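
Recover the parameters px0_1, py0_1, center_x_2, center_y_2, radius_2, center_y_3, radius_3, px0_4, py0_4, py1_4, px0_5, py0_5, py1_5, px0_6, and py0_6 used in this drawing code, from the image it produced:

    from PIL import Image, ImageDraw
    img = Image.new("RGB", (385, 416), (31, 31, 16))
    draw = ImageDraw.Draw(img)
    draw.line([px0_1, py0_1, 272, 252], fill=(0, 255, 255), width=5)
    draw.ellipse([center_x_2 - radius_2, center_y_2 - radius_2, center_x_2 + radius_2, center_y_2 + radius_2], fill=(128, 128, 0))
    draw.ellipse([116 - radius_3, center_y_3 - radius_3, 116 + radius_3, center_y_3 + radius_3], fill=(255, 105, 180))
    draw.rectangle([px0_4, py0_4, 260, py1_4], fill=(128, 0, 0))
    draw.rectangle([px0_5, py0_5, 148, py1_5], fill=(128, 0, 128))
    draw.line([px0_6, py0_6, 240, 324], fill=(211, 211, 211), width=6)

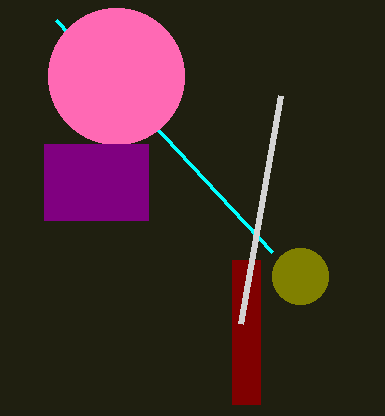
px0_1 = 56; py0_1 = 20; center_x_2 = 300; center_y_2 = 276; radius_2 = 28; center_y_3 = 76; radius_3 = 68; px0_4 = 232; py0_4 = 260; py1_4 = 404; px0_5 = 44; py0_5 = 144; py1_5 = 220; px0_6 = 280; py0_6 = 96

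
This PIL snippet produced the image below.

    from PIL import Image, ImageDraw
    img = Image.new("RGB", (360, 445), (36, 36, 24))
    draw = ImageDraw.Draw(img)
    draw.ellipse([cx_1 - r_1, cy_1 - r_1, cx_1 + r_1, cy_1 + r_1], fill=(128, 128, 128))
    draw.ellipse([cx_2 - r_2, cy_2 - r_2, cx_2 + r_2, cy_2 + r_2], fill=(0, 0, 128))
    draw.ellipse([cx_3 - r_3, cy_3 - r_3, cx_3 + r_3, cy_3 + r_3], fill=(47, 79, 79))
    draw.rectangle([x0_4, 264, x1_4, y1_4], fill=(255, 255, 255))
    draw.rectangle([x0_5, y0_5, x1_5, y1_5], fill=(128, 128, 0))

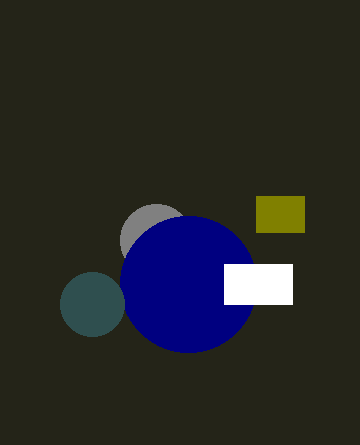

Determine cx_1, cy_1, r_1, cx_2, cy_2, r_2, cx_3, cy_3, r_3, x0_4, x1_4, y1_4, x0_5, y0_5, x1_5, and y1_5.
cx_1 = 156
cy_1 = 240
r_1 = 36
cx_2 = 188
cy_2 = 284
r_2 = 68
cx_3 = 92
cy_3 = 304
r_3 = 32
x0_4 = 224
x1_4 = 292
y1_4 = 304
x0_5 = 256
y0_5 = 196
x1_5 = 304
y1_5 = 232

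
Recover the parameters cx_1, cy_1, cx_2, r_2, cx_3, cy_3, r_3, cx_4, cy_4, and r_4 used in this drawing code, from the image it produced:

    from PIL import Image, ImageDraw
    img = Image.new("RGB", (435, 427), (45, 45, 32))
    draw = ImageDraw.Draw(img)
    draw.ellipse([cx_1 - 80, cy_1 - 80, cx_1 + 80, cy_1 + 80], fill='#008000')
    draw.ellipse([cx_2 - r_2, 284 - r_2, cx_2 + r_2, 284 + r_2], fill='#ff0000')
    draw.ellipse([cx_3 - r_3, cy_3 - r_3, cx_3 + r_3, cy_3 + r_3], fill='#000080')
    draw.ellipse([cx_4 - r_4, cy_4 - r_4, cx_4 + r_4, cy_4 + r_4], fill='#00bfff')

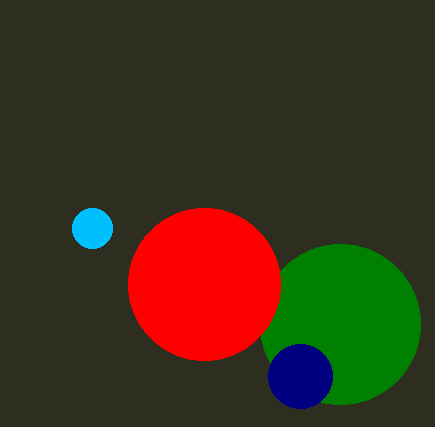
cx_1 = 340, cy_1 = 324, cx_2 = 204, r_2 = 76, cx_3 = 300, cy_3 = 376, r_3 = 32, cx_4 = 92, cy_4 = 228, r_4 = 20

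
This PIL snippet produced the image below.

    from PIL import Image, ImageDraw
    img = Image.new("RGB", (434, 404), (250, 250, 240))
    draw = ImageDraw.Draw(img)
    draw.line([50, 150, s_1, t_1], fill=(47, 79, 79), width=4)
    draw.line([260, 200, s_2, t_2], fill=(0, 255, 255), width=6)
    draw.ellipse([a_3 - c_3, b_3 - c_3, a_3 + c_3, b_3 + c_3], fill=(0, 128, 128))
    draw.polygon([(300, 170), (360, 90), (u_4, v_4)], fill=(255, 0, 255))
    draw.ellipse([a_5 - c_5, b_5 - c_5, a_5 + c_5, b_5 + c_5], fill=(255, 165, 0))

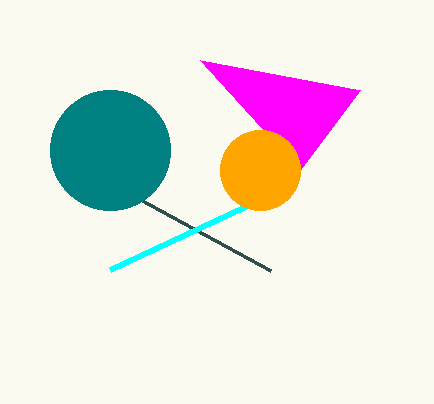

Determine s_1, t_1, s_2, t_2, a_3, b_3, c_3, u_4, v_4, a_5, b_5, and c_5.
s_1 = 270; t_1 = 270; s_2 = 110; t_2 = 270; a_3 = 110; b_3 = 150; c_3 = 60; u_4 = 200; v_4 = 60; a_5 = 260; b_5 = 170; c_5 = 40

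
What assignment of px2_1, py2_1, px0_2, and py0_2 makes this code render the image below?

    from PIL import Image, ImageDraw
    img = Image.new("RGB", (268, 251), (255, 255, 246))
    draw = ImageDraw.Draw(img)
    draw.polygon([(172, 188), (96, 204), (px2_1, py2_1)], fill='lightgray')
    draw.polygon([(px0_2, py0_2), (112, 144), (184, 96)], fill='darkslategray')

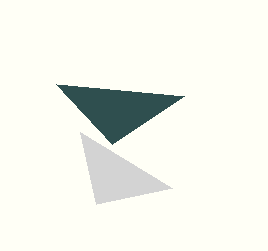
px2_1 = 80; py2_1 = 132; px0_2 = 56; py0_2 = 84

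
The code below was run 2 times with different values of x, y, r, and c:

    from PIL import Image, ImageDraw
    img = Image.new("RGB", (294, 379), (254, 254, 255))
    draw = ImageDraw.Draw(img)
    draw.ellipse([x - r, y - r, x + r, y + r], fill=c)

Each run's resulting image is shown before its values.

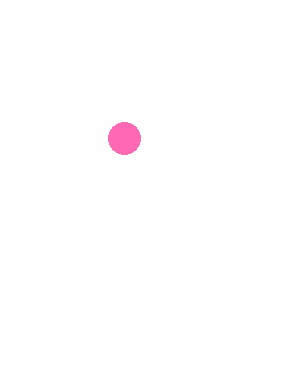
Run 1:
x = 124, y = 138, r = 16, c = 'hotpink'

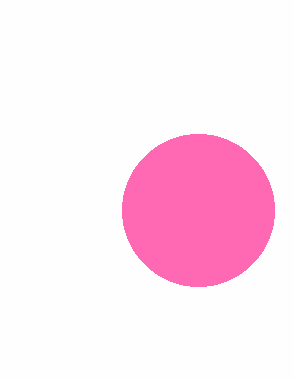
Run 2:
x = 198
y = 210
r = 76
c = 'hotpink'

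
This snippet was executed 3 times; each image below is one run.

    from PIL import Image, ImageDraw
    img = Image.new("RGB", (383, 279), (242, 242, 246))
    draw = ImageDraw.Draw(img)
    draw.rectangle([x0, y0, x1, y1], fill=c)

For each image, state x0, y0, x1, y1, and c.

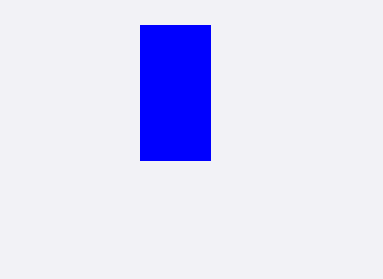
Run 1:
x0 = 140
y0 = 25
x1 = 210
y1 = 160
c = 'blue'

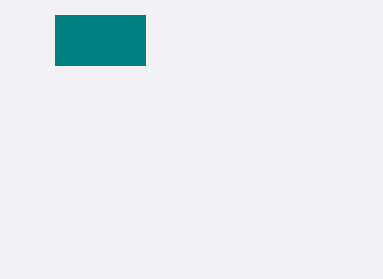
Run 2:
x0 = 55
y0 = 15
x1 = 145
y1 = 65
c = 'teal'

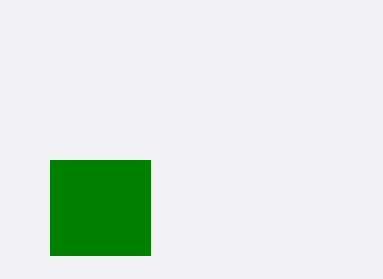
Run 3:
x0 = 50; y0 = 160; x1 = 150; y1 = 255; c = 'green'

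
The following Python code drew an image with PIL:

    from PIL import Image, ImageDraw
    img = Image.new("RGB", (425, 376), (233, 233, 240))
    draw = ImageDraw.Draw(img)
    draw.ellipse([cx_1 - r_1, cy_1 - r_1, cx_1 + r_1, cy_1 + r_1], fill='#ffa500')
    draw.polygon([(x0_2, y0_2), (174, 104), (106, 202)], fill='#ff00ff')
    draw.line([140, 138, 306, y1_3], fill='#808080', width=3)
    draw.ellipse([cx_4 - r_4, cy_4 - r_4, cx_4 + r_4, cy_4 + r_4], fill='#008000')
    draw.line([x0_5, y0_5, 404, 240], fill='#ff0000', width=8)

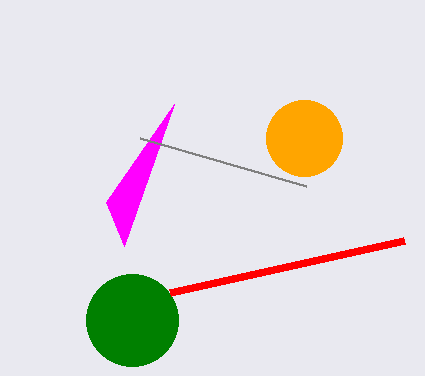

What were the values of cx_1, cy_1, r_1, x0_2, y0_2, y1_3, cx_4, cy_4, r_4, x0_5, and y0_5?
cx_1 = 304; cy_1 = 138; r_1 = 38; x0_2 = 124; y0_2 = 246; y1_3 = 186; cx_4 = 132; cy_4 = 320; r_4 = 46; x0_5 = 170; y0_5 = 292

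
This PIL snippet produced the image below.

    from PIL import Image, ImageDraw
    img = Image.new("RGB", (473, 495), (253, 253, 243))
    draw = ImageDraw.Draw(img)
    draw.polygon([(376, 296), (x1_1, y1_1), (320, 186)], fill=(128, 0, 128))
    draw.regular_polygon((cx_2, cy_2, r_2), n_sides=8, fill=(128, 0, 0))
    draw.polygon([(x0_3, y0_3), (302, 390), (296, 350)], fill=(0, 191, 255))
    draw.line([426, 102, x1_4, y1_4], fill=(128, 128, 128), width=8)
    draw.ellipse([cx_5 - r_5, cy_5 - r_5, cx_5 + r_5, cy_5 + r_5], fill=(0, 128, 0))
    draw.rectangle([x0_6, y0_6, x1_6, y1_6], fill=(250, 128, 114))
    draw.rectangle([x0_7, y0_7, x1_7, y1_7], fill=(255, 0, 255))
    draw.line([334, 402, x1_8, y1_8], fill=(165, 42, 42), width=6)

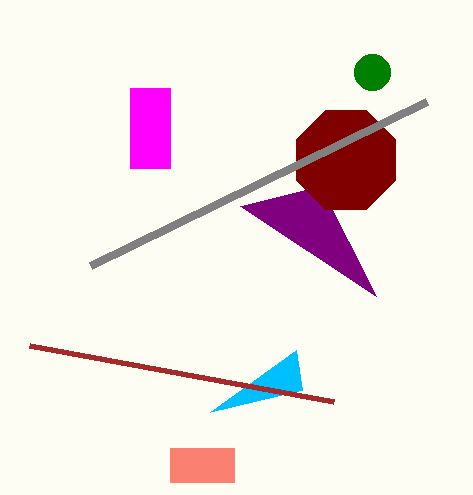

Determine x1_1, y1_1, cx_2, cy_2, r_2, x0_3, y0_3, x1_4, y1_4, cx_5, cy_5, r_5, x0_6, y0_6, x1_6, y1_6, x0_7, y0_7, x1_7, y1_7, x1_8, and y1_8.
x1_1 = 240; y1_1 = 206; cx_2 = 346; cy_2 = 160; r_2 = 54; x0_3 = 210; y0_3 = 412; x1_4 = 90; y1_4 = 266; cx_5 = 372; cy_5 = 72; r_5 = 18; x0_6 = 170; y0_6 = 448; x1_6 = 234; y1_6 = 482; x0_7 = 130; y0_7 = 88; x1_7 = 170; y1_7 = 168; x1_8 = 30; y1_8 = 346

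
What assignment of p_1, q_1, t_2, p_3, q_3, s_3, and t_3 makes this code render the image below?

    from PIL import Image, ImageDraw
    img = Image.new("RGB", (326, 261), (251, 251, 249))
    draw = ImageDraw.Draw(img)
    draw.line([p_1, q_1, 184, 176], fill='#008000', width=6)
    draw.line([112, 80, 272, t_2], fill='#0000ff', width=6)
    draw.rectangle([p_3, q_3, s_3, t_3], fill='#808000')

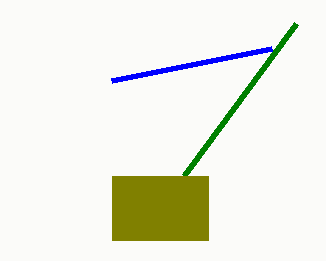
p_1 = 296
q_1 = 24
t_2 = 48
p_3 = 112
q_3 = 176
s_3 = 208
t_3 = 240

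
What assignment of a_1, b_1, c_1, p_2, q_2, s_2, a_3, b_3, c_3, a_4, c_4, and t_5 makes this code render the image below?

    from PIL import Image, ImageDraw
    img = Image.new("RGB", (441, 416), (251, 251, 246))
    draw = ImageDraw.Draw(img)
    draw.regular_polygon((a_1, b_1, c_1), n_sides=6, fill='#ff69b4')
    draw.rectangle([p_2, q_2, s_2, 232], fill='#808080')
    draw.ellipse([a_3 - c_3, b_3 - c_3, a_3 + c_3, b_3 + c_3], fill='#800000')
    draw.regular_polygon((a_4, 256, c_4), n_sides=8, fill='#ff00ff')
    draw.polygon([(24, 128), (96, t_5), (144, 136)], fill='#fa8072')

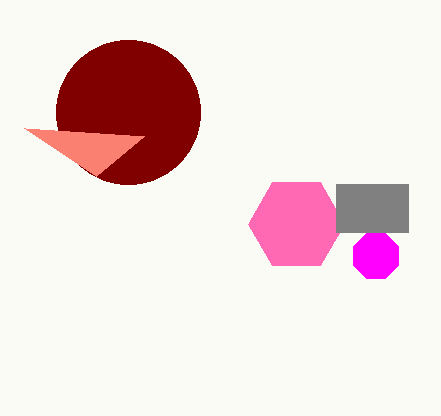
a_1 = 296, b_1 = 224, c_1 = 48, p_2 = 336, q_2 = 184, s_2 = 408, a_3 = 128, b_3 = 112, c_3 = 72, a_4 = 376, c_4 = 24, t_5 = 176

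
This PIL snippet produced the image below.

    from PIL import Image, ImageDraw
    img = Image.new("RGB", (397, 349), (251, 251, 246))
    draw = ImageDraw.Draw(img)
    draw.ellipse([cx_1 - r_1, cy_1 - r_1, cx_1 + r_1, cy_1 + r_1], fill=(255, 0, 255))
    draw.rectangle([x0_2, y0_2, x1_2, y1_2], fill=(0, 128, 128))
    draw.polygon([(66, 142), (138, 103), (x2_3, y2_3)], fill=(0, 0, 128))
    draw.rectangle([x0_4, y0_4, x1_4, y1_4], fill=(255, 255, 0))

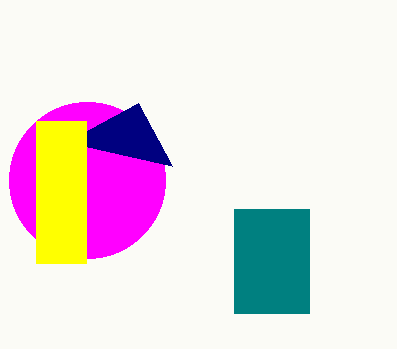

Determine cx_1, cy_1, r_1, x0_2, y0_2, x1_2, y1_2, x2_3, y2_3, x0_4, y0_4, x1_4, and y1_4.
cx_1 = 87
cy_1 = 180
r_1 = 78
x0_2 = 234
y0_2 = 209
x1_2 = 309
y1_2 = 313
x2_3 = 172
y2_3 = 166
x0_4 = 36
y0_4 = 121
x1_4 = 86
y1_4 = 263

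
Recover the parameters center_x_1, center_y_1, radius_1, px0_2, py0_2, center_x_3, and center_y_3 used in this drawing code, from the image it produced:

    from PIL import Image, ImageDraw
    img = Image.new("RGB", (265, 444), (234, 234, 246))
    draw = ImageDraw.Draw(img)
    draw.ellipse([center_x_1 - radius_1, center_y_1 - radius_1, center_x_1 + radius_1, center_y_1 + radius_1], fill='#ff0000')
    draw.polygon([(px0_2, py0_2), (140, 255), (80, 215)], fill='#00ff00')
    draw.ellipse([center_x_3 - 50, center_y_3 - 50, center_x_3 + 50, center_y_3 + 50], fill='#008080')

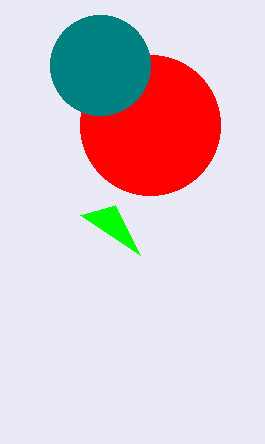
center_x_1 = 150, center_y_1 = 125, radius_1 = 70, px0_2 = 115, py0_2 = 205, center_x_3 = 100, center_y_3 = 65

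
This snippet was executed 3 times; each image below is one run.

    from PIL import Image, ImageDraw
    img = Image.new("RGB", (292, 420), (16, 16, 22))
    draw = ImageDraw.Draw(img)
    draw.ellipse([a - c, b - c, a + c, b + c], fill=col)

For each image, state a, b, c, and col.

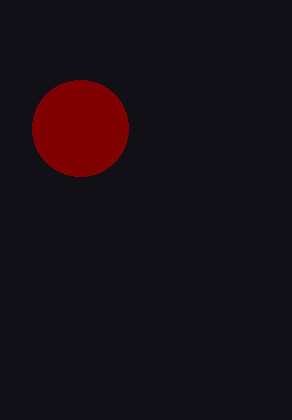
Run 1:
a = 80
b = 128
c = 48
col = 'maroon'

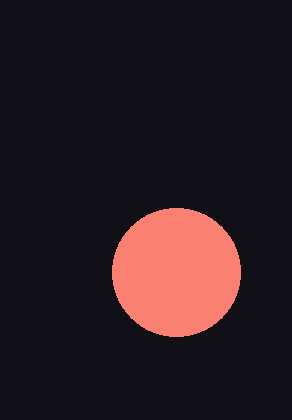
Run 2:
a = 176; b = 272; c = 64; col = 'salmon'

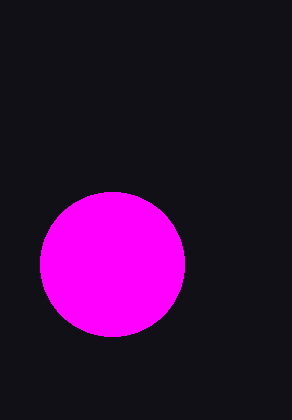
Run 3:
a = 112
b = 264
c = 72
col = 'magenta'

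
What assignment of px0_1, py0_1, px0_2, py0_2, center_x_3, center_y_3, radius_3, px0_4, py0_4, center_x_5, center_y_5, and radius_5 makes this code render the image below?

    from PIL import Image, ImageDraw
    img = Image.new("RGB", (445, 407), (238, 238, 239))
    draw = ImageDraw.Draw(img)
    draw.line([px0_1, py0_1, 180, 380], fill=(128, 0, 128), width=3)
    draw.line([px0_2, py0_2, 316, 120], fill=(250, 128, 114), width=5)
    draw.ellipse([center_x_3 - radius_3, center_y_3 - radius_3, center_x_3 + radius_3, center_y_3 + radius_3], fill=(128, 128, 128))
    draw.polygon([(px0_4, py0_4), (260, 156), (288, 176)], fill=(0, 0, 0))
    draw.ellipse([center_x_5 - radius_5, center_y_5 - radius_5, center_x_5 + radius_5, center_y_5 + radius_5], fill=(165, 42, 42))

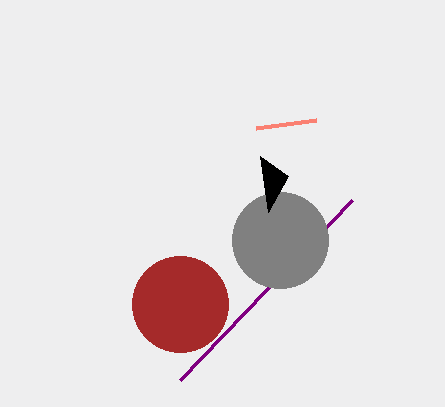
px0_1 = 352, py0_1 = 200, px0_2 = 256, py0_2 = 128, center_x_3 = 280, center_y_3 = 240, radius_3 = 48, px0_4 = 268, py0_4 = 212, center_x_5 = 180, center_y_5 = 304, radius_5 = 48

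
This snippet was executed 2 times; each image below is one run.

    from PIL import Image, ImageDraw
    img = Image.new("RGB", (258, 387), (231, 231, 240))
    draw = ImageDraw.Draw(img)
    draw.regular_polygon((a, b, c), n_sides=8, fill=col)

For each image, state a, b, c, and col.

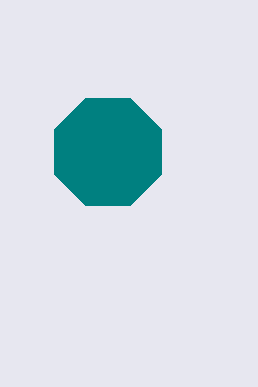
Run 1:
a = 108; b = 152; c = 58; col = 'teal'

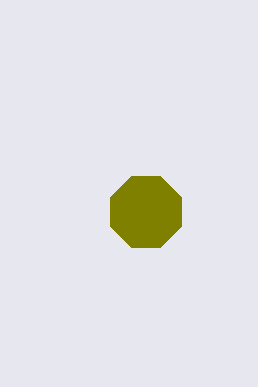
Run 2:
a = 146, b = 212, c = 38, col = 'olive'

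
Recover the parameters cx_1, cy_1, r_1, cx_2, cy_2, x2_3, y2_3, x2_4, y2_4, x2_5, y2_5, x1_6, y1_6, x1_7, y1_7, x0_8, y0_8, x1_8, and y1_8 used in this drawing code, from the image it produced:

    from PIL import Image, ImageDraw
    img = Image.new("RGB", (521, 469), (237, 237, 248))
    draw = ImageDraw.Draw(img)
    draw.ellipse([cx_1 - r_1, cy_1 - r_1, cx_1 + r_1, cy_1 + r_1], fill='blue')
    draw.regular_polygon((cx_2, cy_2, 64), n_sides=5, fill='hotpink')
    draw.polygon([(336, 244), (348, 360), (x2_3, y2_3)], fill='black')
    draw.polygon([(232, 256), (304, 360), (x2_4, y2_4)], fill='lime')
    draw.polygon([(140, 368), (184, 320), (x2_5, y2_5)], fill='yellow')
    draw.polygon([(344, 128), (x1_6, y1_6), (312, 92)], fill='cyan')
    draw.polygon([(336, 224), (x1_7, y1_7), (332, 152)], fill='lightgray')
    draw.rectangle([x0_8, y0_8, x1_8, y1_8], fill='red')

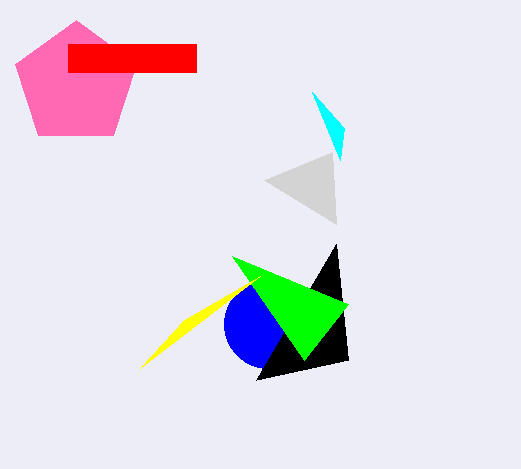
cx_1 = 268
cy_1 = 324
r_1 = 44
cx_2 = 76
cy_2 = 84
x2_3 = 256
y2_3 = 380
x2_4 = 348
y2_4 = 304
x2_5 = 260
y2_5 = 276
x1_6 = 340
y1_6 = 160
x1_7 = 264
y1_7 = 180
x0_8 = 68
y0_8 = 44
x1_8 = 196
y1_8 = 72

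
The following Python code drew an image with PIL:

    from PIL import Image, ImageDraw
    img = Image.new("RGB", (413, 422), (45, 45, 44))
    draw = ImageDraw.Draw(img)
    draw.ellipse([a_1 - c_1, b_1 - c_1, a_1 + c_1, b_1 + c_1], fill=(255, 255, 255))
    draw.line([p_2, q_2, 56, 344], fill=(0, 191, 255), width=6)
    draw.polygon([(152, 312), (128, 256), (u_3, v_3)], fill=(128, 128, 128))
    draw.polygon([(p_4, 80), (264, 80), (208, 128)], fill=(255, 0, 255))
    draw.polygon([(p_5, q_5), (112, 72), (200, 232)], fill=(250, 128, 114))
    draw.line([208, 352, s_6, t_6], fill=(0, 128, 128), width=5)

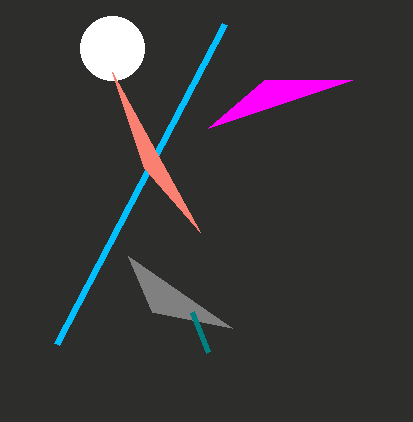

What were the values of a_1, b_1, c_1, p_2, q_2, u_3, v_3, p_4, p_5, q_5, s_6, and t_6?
a_1 = 112
b_1 = 48
c_1 = 32
p_2 = 224
q_2 = 24
u_3 = 232
v_3 = 328
p_4 = 352
p_5 = 144
q_5 = 168
s_6 = 192
t_6 = 312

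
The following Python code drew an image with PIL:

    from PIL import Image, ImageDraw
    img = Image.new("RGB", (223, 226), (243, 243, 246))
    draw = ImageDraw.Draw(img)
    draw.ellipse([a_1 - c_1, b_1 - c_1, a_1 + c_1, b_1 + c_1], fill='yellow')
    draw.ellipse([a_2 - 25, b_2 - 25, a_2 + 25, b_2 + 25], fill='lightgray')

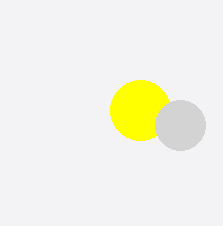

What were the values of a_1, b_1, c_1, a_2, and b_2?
a_1 = 140, b_1 = 110, c_1 = 30, a_2 = 180, b_2 = 125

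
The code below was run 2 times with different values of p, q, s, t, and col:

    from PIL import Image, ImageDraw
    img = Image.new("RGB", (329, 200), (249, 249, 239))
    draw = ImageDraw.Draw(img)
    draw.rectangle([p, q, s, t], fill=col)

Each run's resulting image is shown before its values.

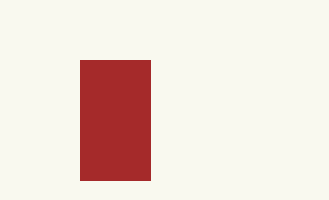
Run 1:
p = 80
q = 60
s = 150
t = 180
col = 'brown'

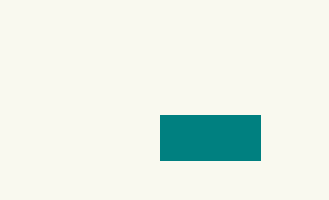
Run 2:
p = 160; q = 115; s = 260; t = 160; col = 'teal'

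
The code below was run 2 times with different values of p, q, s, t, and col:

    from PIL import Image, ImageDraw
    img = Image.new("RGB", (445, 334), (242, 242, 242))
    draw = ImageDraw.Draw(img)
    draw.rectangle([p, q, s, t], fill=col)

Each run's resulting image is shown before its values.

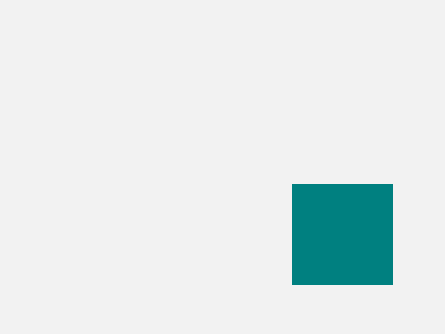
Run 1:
p = 292, q = 184, s = 392, t = 284, col = 'teal'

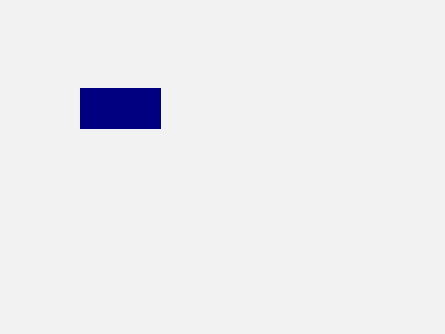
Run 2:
p = 80; q = 88; s = 160; t = 128; col = 'navy'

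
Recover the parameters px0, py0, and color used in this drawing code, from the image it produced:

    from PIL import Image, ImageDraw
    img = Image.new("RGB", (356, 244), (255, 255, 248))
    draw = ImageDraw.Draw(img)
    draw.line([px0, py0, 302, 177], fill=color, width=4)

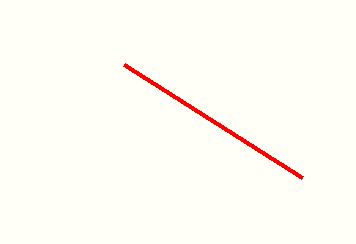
px0 = 124; py0 = 64; color = 'red'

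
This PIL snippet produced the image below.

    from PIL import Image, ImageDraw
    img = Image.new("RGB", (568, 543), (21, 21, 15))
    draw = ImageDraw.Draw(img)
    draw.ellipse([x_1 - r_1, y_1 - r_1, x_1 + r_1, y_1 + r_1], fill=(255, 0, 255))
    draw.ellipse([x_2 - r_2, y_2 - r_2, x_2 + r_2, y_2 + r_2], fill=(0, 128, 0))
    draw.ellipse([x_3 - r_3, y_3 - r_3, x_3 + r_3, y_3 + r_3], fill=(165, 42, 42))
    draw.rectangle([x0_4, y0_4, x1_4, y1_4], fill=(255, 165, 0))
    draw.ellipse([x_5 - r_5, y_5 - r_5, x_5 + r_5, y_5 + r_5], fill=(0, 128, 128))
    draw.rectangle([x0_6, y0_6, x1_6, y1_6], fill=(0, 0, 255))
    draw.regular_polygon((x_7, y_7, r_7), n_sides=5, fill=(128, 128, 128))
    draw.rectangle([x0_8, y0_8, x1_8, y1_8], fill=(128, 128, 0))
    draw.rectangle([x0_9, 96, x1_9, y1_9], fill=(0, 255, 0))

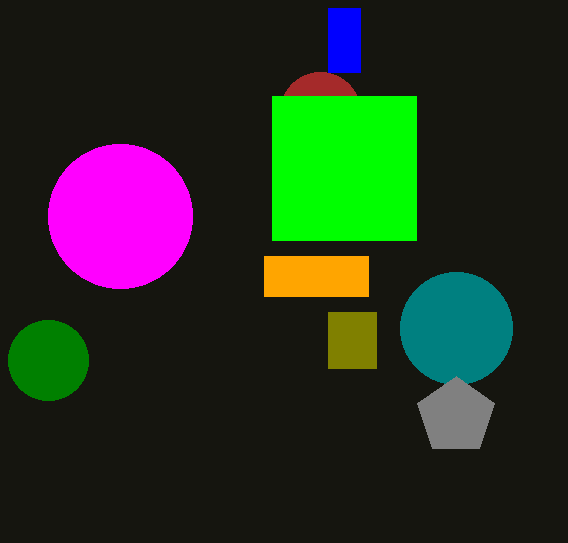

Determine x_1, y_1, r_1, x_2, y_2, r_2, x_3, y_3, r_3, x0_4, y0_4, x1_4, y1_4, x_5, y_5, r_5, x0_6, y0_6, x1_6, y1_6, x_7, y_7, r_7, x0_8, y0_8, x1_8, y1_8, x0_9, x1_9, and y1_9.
x_1 = 120
y_1 = 216
r_1 = 72
x_2 = 48
y_2 = 360
r_2 = 40
x_3 = 320
y_3 = 112
r_3 = 40
x0_4 = 264
y0_4 = 256
x1_4 = 368
y1_4 = 296
x_5 = 456
y_5 = 328
r_5 = 56
x0_6 = 328
y0_6 = 8
x1_6 = 360
y1_6 = 72
x_7 = 456
y_7 = 416
r_7 = 40
x0_8 = 328
y0_8 = 312
x1_8 = 376
y1_8 = 368
x0_9 = 272
x1_9 = 416
y1_9 = 240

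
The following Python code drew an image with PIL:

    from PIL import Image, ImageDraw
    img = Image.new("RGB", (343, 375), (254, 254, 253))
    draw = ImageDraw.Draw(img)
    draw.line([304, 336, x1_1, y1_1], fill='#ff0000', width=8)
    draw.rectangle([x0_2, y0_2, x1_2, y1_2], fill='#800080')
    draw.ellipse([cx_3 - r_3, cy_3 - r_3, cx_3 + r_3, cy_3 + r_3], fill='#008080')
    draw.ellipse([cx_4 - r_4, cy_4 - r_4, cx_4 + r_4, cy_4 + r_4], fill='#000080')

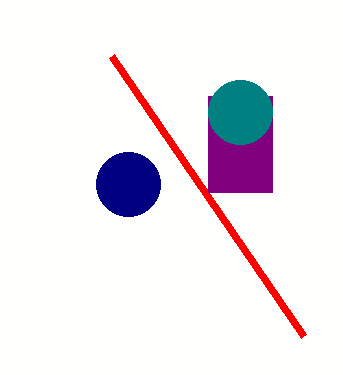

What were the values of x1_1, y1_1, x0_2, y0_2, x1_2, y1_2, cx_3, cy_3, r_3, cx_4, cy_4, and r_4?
x1_1 = 112; y1_1 = 56; x0_2 = 208; y0_2 = 96; x1_2 = 272; y1_2 = 192; cx_3 = 240; cy_3 = 112; r_3 = 32; cx_4 = 128; cy_4 = 184; r_4 = 32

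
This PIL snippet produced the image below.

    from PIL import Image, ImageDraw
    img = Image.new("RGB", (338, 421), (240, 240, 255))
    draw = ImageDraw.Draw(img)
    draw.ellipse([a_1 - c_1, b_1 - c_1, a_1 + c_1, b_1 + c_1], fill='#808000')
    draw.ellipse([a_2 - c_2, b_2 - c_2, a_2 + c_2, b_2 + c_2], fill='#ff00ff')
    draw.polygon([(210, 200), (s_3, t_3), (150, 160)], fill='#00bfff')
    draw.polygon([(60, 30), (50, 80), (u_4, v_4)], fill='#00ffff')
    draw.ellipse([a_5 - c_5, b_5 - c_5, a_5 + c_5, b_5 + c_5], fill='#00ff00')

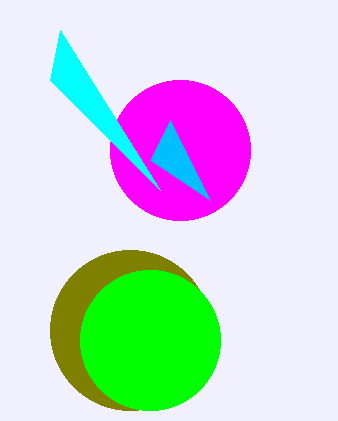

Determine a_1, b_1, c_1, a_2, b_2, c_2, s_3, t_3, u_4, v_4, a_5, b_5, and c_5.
a_1 = 130
b_1 = 330
c_1 = 80
a_2 = 180
b_2 = 150
c_2 = 70
s_3 = 170
t_3 = 120
u_4 = 160
v_4 = 190
a_5 = 150
b_5 = 340
c_5 = 70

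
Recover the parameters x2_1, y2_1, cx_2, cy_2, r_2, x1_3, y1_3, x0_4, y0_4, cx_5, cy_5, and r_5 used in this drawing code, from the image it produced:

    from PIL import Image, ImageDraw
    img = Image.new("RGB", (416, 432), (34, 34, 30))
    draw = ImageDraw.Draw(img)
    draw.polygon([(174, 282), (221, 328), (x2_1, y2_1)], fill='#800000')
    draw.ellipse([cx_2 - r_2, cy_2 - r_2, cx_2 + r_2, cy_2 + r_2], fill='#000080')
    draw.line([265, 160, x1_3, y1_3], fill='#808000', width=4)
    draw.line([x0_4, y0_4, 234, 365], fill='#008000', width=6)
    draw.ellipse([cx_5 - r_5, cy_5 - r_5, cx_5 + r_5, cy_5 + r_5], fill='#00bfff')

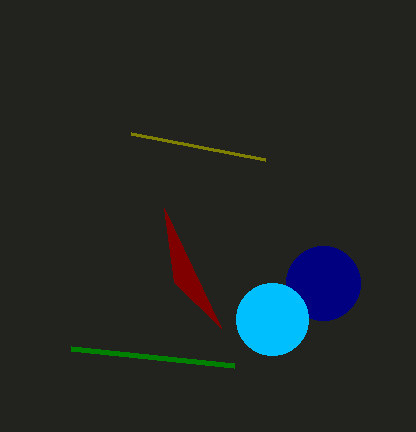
x2_1 = 164
y2_1 = 208
cx_2 = 323
cy_2 = 283
r_2 = 37
x1_3 = 131
y1_3 = 134
x0_4 = 71
y0_4 = 348
cx_5 = 272
cy_5 = 319
r_5 = 36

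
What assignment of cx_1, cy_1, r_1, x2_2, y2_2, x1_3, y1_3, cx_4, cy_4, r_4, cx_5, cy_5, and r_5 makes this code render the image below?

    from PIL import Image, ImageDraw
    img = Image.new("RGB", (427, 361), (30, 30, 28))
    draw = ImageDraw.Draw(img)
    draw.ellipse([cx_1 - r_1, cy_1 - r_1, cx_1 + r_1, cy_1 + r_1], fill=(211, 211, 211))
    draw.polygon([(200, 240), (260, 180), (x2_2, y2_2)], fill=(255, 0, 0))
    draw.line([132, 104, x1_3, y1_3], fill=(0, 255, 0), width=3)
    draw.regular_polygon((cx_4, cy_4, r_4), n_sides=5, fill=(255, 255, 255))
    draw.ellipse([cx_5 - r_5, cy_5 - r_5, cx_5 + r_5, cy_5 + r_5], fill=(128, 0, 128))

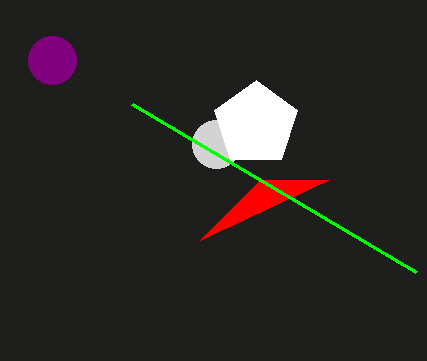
cx_1 = 216; cy_1 = 144; r_1 = 24; x2_2 = 328; y2_2 = 180; x1_3 = 416; y1_3 = 272; cx_4 = 256; cy_4 = 124; r_4 = 44; cx_5 = 52; cy_5 = 60; r_5 = 24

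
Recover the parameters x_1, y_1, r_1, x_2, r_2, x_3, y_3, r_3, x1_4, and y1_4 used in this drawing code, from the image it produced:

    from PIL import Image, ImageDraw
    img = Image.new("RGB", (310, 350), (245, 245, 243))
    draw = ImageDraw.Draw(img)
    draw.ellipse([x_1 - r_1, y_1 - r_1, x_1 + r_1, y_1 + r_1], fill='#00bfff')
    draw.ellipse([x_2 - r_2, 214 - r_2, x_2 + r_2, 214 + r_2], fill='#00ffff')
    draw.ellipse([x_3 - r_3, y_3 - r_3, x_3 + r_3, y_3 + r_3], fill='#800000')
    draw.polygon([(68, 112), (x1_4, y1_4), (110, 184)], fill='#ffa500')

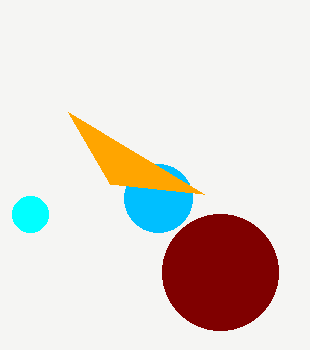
x_1 = 158, y_1 = 198, r_1 = 34, x_2 = 30, r_2 = 18, x_3 = 220, y_3 = 272, r_3 = 58, x1_4 = 204, y1_4 = 194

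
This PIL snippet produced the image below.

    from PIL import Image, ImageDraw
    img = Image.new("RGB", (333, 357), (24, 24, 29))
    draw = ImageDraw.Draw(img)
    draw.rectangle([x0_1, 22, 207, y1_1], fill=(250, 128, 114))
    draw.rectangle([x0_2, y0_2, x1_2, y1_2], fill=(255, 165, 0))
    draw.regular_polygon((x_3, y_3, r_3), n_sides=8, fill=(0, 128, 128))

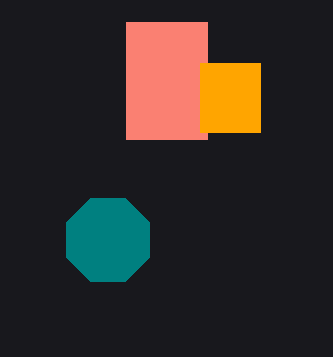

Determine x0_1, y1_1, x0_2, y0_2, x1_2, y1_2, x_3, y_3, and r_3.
x0_1 = 126, y1_1 = 139, x0_2 = 200, y0_2 = 63, x1_2 = 260, y1_2 = 132, x_3 = 108, y_3 = 240, r_3 = 45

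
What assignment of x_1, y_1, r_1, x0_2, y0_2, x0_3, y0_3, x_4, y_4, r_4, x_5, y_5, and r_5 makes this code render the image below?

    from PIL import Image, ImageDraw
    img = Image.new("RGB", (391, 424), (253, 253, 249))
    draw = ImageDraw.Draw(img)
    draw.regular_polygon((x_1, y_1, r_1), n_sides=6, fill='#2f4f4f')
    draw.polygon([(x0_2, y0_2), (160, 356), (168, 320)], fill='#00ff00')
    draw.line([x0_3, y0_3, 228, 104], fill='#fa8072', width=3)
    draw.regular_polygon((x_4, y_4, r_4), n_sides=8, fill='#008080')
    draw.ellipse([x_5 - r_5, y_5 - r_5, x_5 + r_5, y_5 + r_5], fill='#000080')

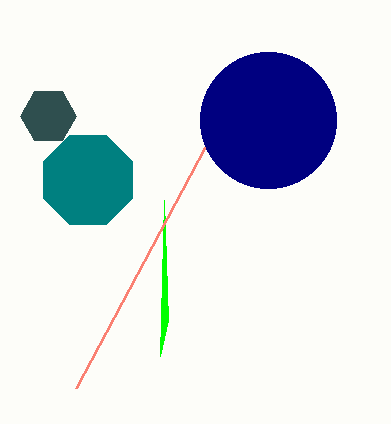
x_1 = 48
y_1 = 116
r_1 = 28
x0_2 = 164
y0_2 = 200
x0_3 = 76
y0_3 = 388
x_4 = 88
y_4 = 180
r_4 = 48
x_5 = 268
y_5 = 120
r_5 = 68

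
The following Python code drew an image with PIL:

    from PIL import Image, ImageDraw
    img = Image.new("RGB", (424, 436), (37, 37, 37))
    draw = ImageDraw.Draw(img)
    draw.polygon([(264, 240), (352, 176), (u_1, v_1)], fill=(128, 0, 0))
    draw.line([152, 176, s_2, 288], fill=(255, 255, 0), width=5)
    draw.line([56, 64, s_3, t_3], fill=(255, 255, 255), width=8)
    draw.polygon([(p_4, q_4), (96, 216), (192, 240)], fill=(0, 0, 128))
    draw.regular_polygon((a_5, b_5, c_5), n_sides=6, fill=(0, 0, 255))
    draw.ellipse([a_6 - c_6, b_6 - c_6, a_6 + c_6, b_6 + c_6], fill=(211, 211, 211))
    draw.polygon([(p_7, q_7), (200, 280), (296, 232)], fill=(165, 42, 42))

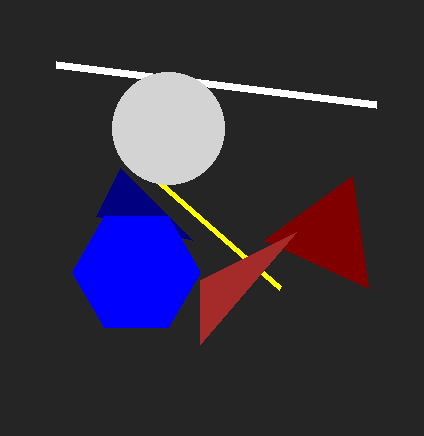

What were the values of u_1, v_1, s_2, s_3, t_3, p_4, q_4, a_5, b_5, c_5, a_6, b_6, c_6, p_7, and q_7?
u_1 = 368, v_1 = 288, s_2 = 280, s_3 = 376, t_3 = 104, p_4 = 120, q_4 = 168, a_5 = 136, b_5 = 272, c_5 = 64, a_6 = 168, b_6 = 128, c_6 = 56, p_7 = 200, q_7 = 344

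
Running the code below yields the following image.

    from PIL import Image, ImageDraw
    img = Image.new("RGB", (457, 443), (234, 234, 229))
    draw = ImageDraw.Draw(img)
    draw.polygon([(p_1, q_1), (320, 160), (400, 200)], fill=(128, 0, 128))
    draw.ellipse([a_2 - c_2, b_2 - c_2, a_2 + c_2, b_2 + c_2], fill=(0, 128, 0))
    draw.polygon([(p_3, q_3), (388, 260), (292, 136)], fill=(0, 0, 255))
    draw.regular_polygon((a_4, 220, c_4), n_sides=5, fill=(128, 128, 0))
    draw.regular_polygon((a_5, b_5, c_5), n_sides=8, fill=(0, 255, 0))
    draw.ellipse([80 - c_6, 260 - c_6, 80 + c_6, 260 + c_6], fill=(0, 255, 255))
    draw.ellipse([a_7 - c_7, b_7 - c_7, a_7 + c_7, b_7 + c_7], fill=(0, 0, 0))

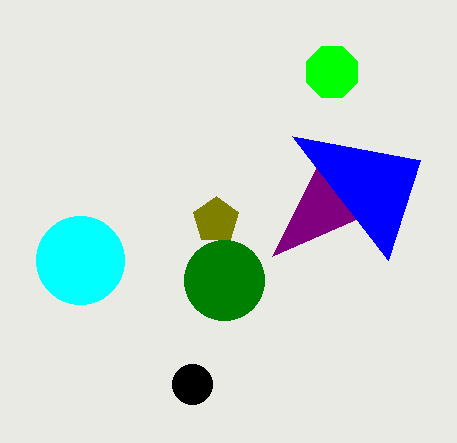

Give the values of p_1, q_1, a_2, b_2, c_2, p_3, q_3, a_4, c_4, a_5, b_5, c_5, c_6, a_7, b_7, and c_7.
p_1 = 272; q_1 = 256; a_2 = 224; b_2 = 280; c_2 = 40; p_3 = 420; q_3 = 160; a_4 = 216; c_4 = 24; a_5 = 332; b_5 = 72; c_5 = 28; c_6 = 44; a_7 = 192; b_7 = 384; c_7 = 20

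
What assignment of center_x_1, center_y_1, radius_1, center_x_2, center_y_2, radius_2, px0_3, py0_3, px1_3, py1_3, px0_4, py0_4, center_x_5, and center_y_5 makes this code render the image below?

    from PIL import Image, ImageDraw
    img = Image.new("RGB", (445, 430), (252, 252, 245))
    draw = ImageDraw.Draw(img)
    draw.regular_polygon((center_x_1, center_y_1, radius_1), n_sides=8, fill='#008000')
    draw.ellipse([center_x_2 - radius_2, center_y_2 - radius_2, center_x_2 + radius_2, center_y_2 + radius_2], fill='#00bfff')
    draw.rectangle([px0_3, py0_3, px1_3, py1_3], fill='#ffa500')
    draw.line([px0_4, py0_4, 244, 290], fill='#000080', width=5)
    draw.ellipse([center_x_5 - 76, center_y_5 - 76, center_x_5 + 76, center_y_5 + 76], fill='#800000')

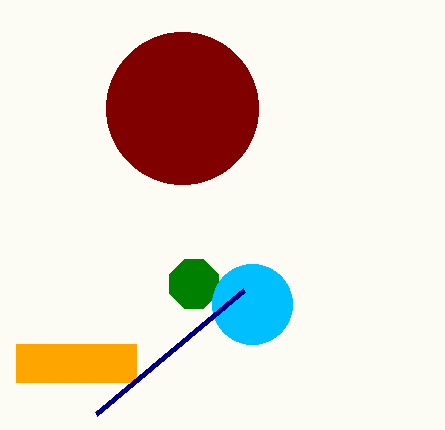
center_x_1 = 194
center_y_1 = 284
radius_1 = 26
center_x_2 = 252
center_y_2 = 304
radius_2 = 40
px0_3 = 16
py0_3 = 344
px1_3 = 136
py1_3 = 382
px0_4 = 96
py0_4 = 414
center_x_5 = 182
center_y_5 = 108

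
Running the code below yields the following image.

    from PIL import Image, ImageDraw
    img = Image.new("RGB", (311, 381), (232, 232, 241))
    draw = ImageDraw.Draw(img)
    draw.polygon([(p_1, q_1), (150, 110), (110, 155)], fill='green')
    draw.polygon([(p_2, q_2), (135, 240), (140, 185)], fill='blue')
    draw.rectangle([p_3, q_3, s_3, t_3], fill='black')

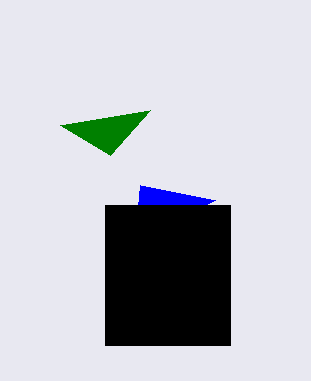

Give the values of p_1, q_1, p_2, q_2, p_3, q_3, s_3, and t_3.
p_1 = 60, q_1 = 125, p_2 = 215, q_2 = 200, p_3 = 105, q_3 = 205, s_3 = 230, t_3 = 345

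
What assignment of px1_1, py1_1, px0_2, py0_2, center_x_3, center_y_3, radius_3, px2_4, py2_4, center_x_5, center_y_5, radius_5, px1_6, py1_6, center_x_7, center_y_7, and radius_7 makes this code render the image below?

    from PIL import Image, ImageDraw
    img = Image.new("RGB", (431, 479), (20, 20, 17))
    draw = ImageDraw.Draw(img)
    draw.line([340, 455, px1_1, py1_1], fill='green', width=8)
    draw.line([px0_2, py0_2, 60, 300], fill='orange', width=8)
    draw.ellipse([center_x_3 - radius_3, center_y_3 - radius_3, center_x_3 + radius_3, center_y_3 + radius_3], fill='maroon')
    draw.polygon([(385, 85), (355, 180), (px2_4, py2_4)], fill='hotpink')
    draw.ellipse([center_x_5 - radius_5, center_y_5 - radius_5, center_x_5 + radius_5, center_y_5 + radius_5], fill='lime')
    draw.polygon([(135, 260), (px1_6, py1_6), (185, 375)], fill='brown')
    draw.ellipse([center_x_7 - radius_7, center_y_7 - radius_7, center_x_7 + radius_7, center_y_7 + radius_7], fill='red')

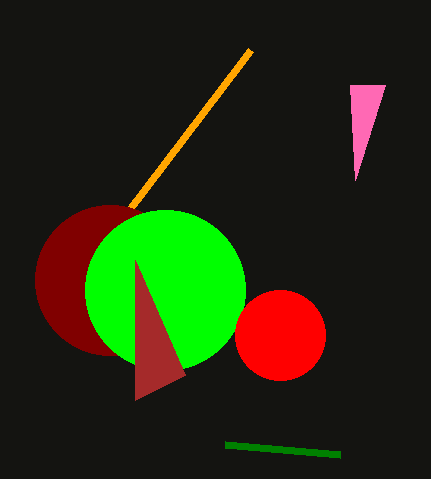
px1_1 = 225; py1_1 = 445; px0_2 = 250; py0_2 = 50; center_x_3 = 110; center_y_3 = 280; radius_3 = 75; px2_4 = 350; py2_4 = 85; center_x_5 = 165; center_y_5 = 290; radius_5 = 80; px1_6 = 135; py1_6 = 400; center_x_7 = 280; center_y_7 = 335; radius_7 = 45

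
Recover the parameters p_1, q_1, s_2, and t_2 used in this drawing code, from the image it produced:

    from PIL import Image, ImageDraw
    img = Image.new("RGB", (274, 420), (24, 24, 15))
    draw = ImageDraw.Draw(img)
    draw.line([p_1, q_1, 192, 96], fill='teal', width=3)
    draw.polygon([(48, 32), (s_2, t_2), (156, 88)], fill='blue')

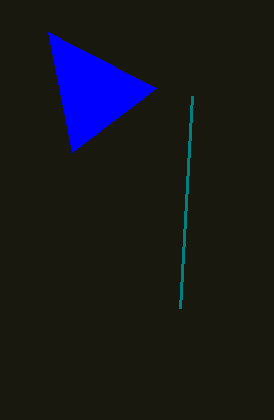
p_1 = 180, q_1 = 308, s_2 = 72, t_2 = 152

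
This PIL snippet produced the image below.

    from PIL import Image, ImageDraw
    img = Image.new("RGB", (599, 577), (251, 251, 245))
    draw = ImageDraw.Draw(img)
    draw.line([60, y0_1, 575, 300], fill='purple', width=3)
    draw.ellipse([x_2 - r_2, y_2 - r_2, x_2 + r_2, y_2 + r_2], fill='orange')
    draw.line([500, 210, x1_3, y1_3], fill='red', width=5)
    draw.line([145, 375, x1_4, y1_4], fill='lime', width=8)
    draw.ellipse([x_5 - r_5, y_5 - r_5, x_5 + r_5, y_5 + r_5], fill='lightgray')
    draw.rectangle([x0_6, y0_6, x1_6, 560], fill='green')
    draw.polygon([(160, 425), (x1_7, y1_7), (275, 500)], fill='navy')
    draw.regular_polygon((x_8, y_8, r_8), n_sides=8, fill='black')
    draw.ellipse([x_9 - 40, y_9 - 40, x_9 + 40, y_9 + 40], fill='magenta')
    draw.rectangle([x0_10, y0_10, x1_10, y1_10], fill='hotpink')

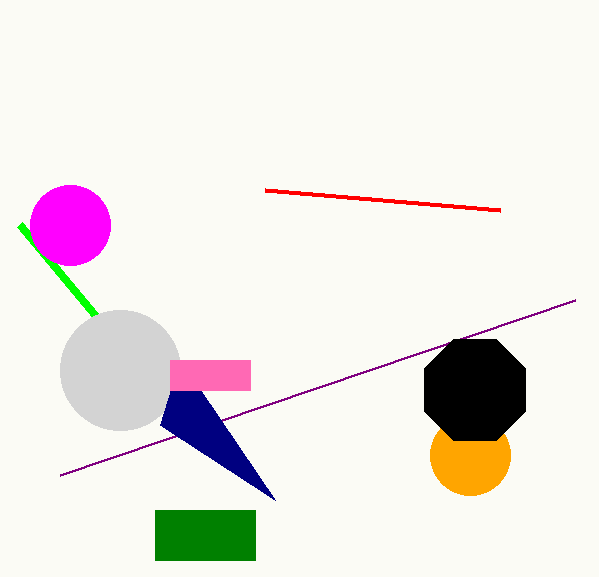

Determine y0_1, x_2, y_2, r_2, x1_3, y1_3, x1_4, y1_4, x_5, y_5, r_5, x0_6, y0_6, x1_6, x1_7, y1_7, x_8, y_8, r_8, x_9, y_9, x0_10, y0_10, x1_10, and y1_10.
y0_1 = 475, x_2 = 470, y_2 = 455, r_2 = 40, x1_3 = 265, y1_3 = 190, x1_4 = 20, y1_4 = 225, x_5 = 120, y_5 = 370, r_5 = 60, x0_6 = 155, y0_6 = 510, x1_6 = 255, x1_7 = 180, y1_7 = 360, x_8 = 475, y_8 = 390, r_8 = 55, x_9 = 70, y_9 = 225, x0_10 = 170, y0_10 = 360, x1_10 = 250, y1_10 = 390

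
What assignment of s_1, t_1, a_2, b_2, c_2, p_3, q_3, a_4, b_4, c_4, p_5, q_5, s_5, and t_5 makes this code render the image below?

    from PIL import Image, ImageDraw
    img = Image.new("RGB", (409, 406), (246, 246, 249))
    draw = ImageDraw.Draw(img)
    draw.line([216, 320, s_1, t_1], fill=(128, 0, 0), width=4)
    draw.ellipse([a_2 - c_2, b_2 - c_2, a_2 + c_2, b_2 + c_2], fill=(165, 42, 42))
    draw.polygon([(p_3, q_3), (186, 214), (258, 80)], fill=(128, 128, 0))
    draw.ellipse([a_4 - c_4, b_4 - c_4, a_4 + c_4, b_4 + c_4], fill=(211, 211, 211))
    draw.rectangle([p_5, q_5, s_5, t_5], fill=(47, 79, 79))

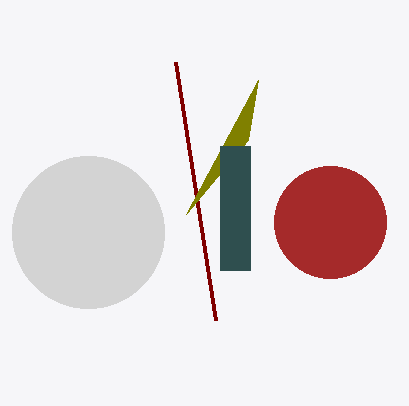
s_1 = 176, t_1 = 62, a_2 = 330, b_2 = 222, c_2 = 56, p_3 = 248, q_3 = 140, a_4 = 88, b_4 = 232, c_4 = 76, p_5 = 220, q_5 = 146, s_5 = 250, t_5 = 270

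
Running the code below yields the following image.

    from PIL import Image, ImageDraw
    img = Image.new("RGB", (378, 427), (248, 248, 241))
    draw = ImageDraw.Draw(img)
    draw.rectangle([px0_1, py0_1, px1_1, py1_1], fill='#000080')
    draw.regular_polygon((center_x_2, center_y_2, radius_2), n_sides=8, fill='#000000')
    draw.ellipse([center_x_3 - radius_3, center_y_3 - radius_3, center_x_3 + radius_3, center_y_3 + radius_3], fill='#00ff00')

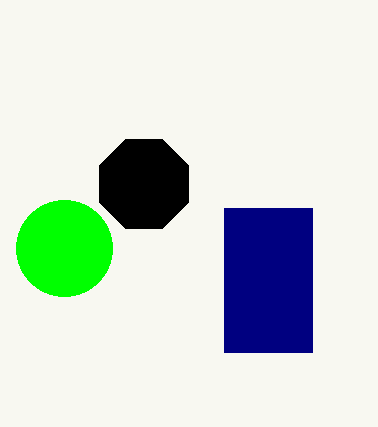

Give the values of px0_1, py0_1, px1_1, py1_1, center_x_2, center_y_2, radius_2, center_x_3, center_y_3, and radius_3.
px0_1 = 224, py0_1 = 208, px1_1 = 312, py1_1 = 352, center_x_2 = 144, center_y_2 = 184, radius_2 = 48, center_x_3 = 64, center_y_3 = 248, radius_3 = 48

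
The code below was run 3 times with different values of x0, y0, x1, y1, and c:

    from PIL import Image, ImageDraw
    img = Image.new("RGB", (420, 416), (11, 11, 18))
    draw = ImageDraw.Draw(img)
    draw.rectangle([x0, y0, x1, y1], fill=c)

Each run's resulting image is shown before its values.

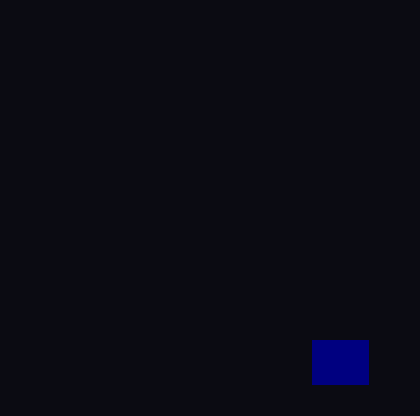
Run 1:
x0 = 312; y0 = 340; x1 = 368; y1 = 384; c = 'navy'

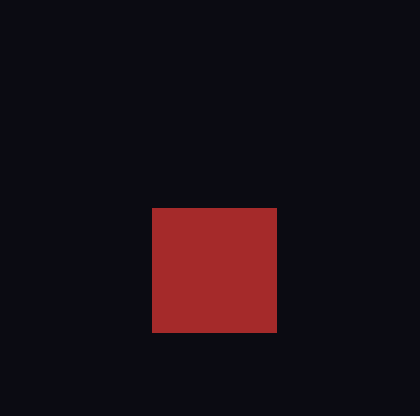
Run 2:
x0 = 152, y0 = 208, x1 = 276, y1 = 332, c = 'brown'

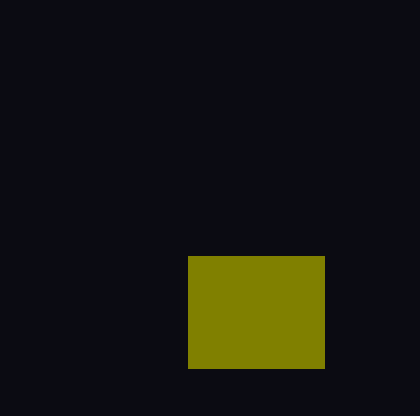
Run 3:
x0 = 188; y0 = 256; x1 = 324; y1 = 368; c = 'olive'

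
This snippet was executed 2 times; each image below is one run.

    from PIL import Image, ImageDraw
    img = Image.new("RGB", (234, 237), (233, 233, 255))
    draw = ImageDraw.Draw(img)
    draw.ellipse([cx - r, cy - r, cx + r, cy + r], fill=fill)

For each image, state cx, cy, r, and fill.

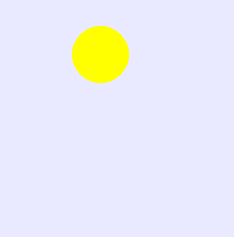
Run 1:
cx = 100
cy = 54
r = 28
fill = 'yellow'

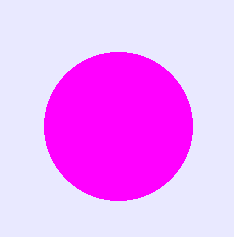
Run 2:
cx = 118, cy = 126, r = 74, fill = 'magenta'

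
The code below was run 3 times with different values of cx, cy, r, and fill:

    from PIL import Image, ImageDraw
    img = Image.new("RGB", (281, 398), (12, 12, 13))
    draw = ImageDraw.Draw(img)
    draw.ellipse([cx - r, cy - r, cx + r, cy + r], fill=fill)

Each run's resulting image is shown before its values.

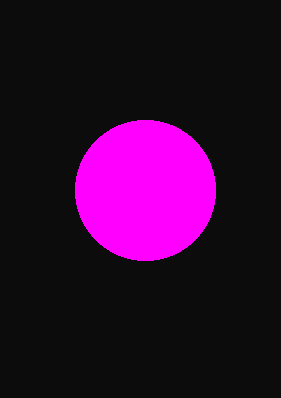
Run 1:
cx = 145
cy = 190
r = 70
fill = 'magenta'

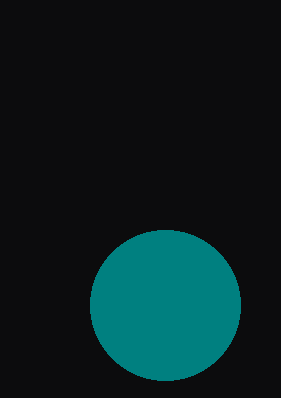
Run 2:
cx = 165, cy = 305, r = 75, fill = 'teal'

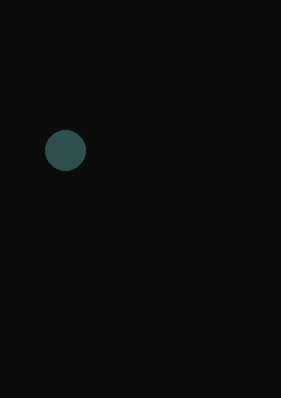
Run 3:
cx = 65; cy = 150; r = 20; fill = 'darkslategray'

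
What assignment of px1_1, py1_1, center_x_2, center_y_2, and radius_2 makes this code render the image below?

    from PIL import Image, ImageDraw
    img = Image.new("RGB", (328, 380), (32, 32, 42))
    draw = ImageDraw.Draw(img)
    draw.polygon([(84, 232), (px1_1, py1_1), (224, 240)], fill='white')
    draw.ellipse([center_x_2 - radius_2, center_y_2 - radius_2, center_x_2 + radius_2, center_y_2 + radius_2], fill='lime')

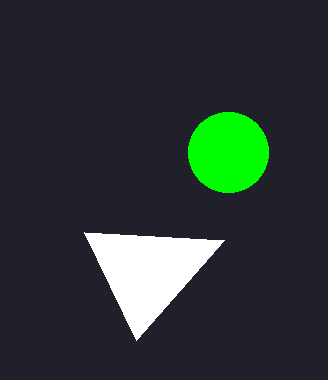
px1_1 = 136; py1_1 = 340; center_x_2 = 228; center_y_2 = 152; radius_2 = 40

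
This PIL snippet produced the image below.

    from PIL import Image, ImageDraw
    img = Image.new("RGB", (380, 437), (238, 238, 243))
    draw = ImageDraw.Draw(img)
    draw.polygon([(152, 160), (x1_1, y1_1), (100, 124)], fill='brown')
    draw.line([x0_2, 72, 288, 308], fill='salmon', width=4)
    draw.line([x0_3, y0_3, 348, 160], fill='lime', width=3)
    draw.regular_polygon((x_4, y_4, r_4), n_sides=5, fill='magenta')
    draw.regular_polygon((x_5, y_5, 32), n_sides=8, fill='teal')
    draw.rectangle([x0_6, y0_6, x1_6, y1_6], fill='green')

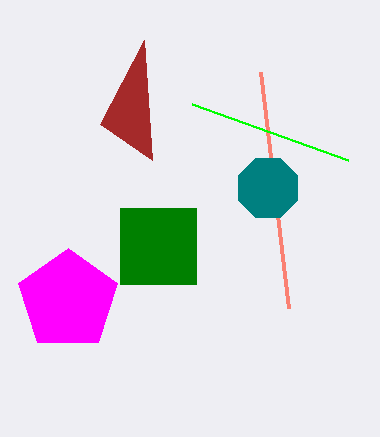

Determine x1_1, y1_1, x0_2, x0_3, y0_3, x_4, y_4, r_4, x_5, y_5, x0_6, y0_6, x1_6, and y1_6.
x1_1 = 144, y1_1 = 40, x0_2 = 260, x0_3 = 192, y0_3 = 104, x_4 = 68, y_4 = 300, r_4 = 52, x_5 = 268, y_5 = 188, x0_6 = 120, y0_6 = 208, x1_6 = 196, y1_6 = 284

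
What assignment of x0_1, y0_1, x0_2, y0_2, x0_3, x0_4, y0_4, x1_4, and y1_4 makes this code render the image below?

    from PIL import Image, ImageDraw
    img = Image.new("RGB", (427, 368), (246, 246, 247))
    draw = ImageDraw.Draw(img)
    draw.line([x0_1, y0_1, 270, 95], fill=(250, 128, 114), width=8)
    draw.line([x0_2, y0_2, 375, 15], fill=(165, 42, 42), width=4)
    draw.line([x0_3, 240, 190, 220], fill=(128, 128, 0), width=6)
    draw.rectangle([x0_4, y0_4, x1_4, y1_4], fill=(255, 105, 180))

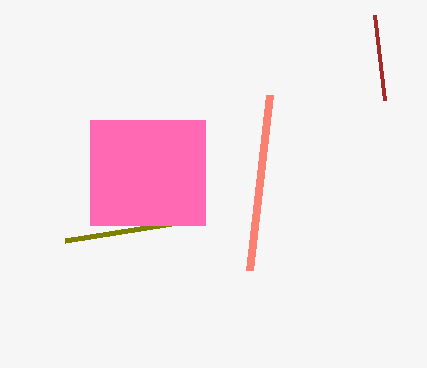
x0_1 = 250, y0_1 = 270, x0_2 = 385, y0_2 = 100, x0_3 = 65, x0_4 = 90, y0_4 = 120, x1_4 = 205, y1_4 = 225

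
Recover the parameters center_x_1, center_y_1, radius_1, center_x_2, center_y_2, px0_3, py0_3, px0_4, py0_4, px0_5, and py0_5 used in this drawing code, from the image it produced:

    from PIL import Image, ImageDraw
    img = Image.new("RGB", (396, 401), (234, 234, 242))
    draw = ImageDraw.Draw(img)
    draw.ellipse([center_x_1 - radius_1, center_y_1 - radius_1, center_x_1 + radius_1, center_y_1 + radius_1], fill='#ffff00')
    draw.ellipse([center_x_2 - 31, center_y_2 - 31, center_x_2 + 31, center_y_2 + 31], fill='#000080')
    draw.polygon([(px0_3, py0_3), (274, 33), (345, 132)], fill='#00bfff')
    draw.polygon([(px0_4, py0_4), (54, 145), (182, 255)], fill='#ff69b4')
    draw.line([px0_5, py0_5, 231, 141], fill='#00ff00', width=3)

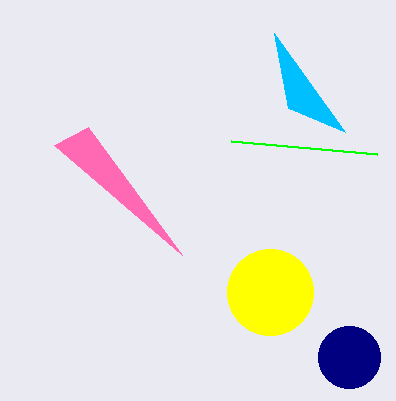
center_x_1 = 270
center_y_1 = 292
radius_1 = 43
center_x_2 = 349
center_y_2 = 357
px0_3 = 288
py0_3 = 108
px0_4 = 88
py0_4 = 127
px0_5 = 377
py0_5 = 154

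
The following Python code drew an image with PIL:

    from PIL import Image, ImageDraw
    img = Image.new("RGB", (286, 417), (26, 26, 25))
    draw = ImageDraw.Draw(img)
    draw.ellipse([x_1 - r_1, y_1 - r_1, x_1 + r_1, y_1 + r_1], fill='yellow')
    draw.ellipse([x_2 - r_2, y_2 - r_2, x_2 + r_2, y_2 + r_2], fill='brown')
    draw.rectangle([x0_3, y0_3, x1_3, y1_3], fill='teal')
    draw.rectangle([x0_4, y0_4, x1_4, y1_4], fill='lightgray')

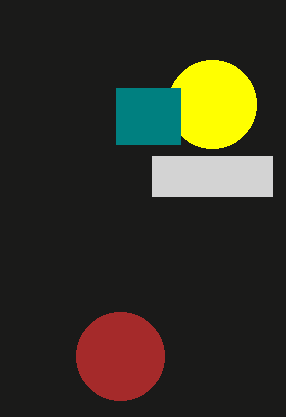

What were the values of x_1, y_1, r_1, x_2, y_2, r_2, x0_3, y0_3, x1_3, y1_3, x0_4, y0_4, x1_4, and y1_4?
x_1 = 212; y_1 = 104; r_1 = 44; x_2 = 120; y_2 = 356; r_2 = 44; x0_3 = 116; y0_3 = 88; x1_3 = 180; y1_3 = 144; x0_4 = 152; y0_4 = 156; x1_4 = 272; y1_4 = 196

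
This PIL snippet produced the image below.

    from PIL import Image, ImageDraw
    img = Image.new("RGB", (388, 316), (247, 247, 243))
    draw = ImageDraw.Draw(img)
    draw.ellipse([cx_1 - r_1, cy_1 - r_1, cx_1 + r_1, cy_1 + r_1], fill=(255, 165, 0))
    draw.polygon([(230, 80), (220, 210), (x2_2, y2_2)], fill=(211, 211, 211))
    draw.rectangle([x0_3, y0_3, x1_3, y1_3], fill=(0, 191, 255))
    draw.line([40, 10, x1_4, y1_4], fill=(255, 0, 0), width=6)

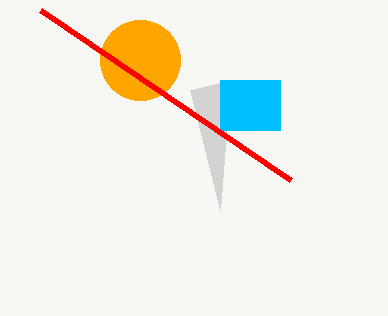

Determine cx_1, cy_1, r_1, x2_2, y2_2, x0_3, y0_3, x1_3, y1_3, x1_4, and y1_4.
cx_1 = 140
cy_1 = 60
r_1 = 40
x2_2 = 190
y2_2 = 90
x0_3 = 220
y0_3 = 80
x1_3 = 280
y1_3 = 130
x1_4 = 290
y1_4 = 180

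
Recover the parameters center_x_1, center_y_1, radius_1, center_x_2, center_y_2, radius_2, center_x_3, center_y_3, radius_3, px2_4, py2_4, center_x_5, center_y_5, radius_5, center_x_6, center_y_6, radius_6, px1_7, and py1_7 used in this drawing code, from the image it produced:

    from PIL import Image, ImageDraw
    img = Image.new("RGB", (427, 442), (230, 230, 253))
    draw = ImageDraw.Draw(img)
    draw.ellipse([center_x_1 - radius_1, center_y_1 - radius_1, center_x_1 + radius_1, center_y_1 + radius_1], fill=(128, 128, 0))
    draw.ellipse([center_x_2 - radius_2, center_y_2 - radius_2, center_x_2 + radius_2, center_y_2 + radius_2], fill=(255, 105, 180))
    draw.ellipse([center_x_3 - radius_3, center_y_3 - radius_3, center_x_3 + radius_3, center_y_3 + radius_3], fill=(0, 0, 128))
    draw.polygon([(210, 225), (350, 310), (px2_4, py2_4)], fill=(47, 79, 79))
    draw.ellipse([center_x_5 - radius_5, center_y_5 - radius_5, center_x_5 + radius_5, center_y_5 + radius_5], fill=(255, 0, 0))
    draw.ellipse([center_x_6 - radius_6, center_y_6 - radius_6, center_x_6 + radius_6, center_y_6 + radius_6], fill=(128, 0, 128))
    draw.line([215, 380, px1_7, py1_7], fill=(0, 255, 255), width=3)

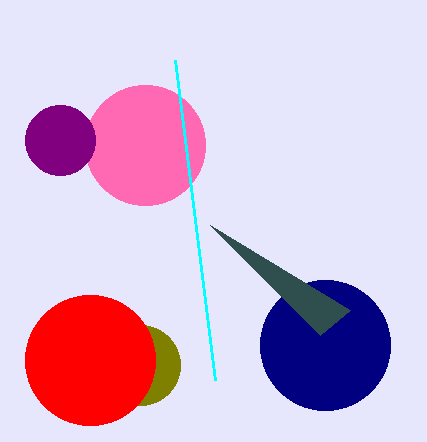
center_x_1 = 140, center_y_1 = 365, radius_1 = 40, center_x_2 = 145, center_y_2 = 145, radius_2 = 60, center_x_3 = 325, center_y_3 = 345, radius_3 = 65, px2_4 = 320, py2_4 = 335, center_x_5 = 90, center_y_5 = 360, radius_5 = 65, center_x_6 = 60, center_y_6 = 140, radius_6 = 35, px1_7 = 175, py1_7 = 60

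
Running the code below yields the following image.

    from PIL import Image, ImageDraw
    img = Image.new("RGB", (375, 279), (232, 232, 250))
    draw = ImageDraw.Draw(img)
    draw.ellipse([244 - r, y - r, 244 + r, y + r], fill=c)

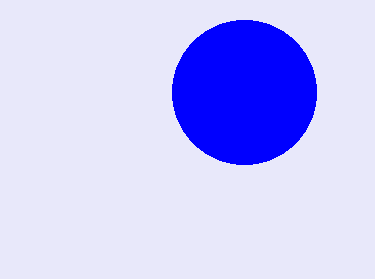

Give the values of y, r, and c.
y = 92; r = 72; c = 'blue'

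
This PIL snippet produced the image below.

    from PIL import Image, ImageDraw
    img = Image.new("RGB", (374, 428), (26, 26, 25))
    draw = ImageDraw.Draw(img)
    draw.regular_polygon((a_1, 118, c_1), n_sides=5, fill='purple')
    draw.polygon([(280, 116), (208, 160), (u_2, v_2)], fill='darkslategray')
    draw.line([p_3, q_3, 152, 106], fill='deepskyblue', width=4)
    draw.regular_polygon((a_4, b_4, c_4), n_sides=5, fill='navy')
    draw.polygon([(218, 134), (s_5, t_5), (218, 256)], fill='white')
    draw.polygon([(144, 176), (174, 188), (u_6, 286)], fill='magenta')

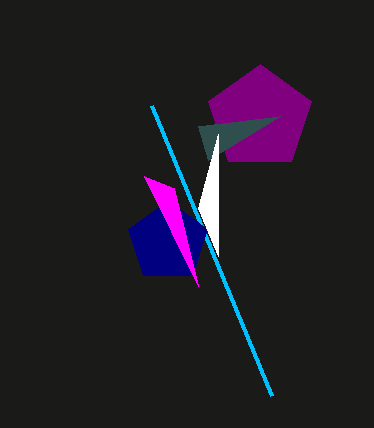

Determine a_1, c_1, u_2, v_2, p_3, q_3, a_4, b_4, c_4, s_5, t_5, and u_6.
a_1 = 260, c_1 = 54, u_2 = 198, v_2 = 126, p_3 = 272, q_3 = 396, a_4 = 168, b_4 = 242, c_4 = 42, s_5 = 198, t_5 = 208, u_6 = 198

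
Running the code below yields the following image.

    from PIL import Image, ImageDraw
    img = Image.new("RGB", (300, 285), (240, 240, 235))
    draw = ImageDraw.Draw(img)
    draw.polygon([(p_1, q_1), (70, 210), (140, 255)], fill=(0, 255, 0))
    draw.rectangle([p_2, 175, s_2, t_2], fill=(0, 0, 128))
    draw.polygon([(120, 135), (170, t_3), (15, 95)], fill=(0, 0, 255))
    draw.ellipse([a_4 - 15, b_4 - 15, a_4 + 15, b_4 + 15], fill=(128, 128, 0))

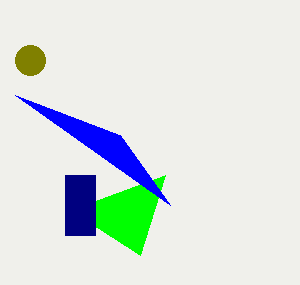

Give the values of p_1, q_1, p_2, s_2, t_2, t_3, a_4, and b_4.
p_1 = 165
q_1 = 175
p_2 = 65
s_2 = 95
t_2 = 235
t_3 = 205
a_4 = 30
b_4 = 60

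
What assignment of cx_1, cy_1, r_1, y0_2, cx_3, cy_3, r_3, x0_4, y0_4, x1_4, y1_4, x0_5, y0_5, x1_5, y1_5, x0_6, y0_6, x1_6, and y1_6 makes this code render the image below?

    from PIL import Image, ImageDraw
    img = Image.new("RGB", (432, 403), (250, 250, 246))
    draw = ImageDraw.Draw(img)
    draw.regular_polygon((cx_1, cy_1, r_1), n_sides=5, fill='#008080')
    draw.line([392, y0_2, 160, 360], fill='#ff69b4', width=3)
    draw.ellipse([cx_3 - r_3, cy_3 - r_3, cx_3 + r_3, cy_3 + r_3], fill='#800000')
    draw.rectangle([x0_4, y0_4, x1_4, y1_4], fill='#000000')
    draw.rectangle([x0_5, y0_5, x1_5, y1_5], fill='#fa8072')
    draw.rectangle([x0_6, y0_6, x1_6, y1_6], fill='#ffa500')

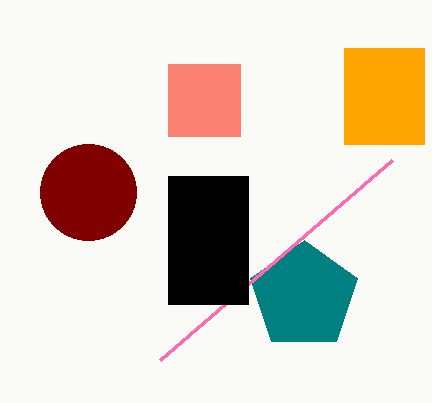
cx_1 = 304
cy_1 = 296
r_1 = 56
y0_2 = 160
cx_3 = 88
cy_3 = 192
r_3 = 48
x0_4 = 168
y0_4 = 176
x1_4 = 248
y1_4 = 304
x0_5 = 168
y0_5 = 64
x1_5 = 240
y1_5 = 136
x0_6 = 344
y0_6 = 48
x1_6 = 424
y1_6 = 144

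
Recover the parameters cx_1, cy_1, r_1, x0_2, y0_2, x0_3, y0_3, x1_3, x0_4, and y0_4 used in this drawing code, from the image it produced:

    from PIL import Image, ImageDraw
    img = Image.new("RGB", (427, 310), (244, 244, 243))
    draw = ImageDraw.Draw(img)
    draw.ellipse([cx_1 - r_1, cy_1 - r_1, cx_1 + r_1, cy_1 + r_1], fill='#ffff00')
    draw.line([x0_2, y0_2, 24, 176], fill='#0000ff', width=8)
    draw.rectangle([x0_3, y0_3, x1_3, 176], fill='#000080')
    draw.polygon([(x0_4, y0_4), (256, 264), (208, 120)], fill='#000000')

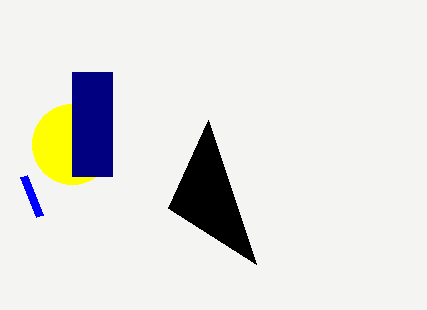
cx_1 = 72, cy_1 = 144, r_1 = 40, x0_2 = 40, y0_2 = 216, x0_3 = 72, y0_3 = 72, x1_3 = 112, x0_4 = 168, y0_4 = 208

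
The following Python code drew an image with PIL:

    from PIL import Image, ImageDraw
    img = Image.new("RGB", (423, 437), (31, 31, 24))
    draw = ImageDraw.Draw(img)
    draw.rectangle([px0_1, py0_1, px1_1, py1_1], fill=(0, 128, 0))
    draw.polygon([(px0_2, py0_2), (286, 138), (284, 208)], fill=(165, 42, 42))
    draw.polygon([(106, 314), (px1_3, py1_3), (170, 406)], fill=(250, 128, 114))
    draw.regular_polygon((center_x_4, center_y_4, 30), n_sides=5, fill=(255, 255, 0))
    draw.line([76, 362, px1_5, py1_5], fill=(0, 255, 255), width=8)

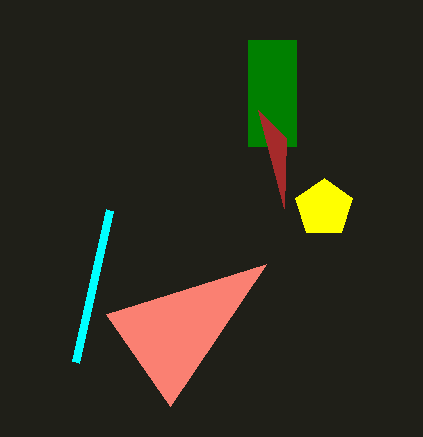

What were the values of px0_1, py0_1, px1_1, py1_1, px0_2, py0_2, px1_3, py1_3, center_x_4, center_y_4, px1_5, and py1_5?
px0_1 = 248, py0_1 = 40, px1_1 = 296, py1_1 = 146, px0_2 = 258, py0_2 = 110, px1_3 = 266, py1_3 = 264, center_x_4 = 324, center_y_4 = 208, px1_5 = 110, py1_5 = 210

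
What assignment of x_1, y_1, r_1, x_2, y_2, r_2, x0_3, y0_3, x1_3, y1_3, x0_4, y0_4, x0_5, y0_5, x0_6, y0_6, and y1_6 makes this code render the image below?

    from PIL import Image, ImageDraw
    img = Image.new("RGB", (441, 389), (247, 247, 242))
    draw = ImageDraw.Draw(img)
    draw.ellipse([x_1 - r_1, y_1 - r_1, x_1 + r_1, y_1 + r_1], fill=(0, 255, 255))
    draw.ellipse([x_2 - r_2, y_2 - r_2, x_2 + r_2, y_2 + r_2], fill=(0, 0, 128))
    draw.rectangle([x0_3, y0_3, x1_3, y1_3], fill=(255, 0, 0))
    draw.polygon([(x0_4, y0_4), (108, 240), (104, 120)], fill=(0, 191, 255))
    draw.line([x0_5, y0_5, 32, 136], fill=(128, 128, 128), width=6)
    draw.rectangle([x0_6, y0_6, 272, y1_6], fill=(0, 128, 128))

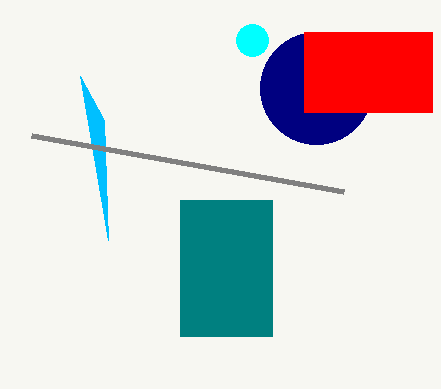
x_1 = 252
y_1 = 40
r_1 = 16
x_2 = 316
y_2 = 88
r_2 = 56
x0_3 = 304
y0_3 = 32
x1_3 = 432
y1_3 = 112
x0_4 = 80
y0_4 = 76
x0_5 = 344
y0_5 = 192
x0_6 = 180
y0_6 = 200
y1_6 = 336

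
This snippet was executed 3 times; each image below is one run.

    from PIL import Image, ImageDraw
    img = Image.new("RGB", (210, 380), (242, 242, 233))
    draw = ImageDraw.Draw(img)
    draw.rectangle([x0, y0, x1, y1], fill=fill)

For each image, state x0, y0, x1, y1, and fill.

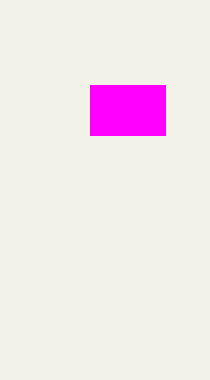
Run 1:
x0 = 90; y0 = 85; x1 = 165; y1 = 135; fill = 'magenta'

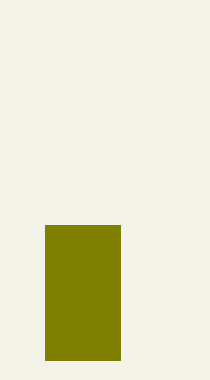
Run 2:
x0 = 45
y0 = 225
x1 = 120
y1 = 360
fill = 'olive'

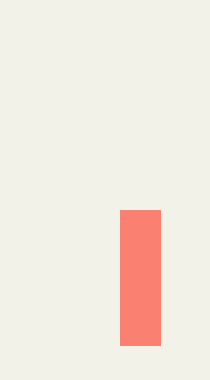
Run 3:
x0 = 120, y0 = 210, x1 = 160, y1 = 345, fill = 'salmon'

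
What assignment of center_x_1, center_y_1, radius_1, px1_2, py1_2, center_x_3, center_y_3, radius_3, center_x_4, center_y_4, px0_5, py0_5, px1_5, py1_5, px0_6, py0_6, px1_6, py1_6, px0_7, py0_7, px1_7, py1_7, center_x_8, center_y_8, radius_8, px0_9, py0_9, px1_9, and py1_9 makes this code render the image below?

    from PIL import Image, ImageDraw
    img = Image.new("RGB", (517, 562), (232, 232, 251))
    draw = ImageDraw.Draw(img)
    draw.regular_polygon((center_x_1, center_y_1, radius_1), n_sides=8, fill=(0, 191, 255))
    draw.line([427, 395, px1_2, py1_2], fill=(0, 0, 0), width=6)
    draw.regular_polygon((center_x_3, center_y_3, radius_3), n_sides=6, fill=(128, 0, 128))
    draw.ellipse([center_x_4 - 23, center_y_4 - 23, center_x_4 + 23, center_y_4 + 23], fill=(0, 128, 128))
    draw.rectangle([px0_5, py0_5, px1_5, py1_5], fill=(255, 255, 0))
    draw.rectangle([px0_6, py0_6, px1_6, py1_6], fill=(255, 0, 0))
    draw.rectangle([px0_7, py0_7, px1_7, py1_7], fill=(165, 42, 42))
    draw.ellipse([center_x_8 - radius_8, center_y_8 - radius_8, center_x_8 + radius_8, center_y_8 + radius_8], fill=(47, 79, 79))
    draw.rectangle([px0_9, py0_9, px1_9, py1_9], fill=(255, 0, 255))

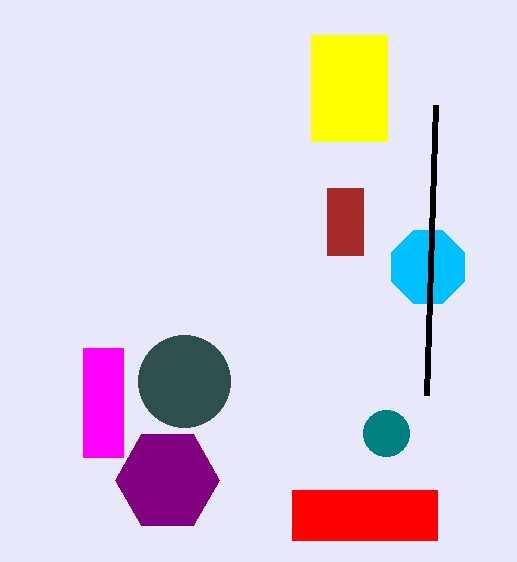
center_x_1 = 428, center_y_1 = 267, radius_1 = 39, px1_2 = 436, py1_2 = 105, center_x_3 = 167, center_y_3 = 480, radius_3 = 52, center_x_4 = 386, center_y_4 = 433, px0_5 = 311, py0_5 = 35, px1_5 = 387, py1_5 = 141, px0_6 = 292, py0_6 = 490, px1_6 = 437, py1_6 = 540, px0_7 = 327, py0_7 = 188, px1_7 = 363, py1_7 = 255, center_x_8 = 184, center_y_8 = 381, radius_8 = 46, px0_9 = 83, py0_9 = 348, px1_9 = 123, py1_9 = 457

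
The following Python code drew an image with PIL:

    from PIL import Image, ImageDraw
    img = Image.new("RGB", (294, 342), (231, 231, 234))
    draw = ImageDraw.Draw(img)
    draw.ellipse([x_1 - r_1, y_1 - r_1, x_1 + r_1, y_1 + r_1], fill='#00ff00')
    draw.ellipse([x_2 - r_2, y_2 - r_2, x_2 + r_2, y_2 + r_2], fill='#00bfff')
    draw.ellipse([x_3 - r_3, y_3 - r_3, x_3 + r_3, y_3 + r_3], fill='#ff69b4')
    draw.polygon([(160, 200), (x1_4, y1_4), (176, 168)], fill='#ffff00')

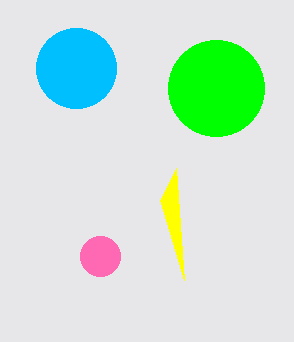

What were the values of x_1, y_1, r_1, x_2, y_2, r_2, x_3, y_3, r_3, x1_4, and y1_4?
x_1 = 216, y_1 = 88, r_1 = 48, x_2 = 76, y_2 = 68, r_2 = 40, x_3 = 100, y_3 = 256, r_3 = 20, x1_4 = 184, y1_4 = 280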